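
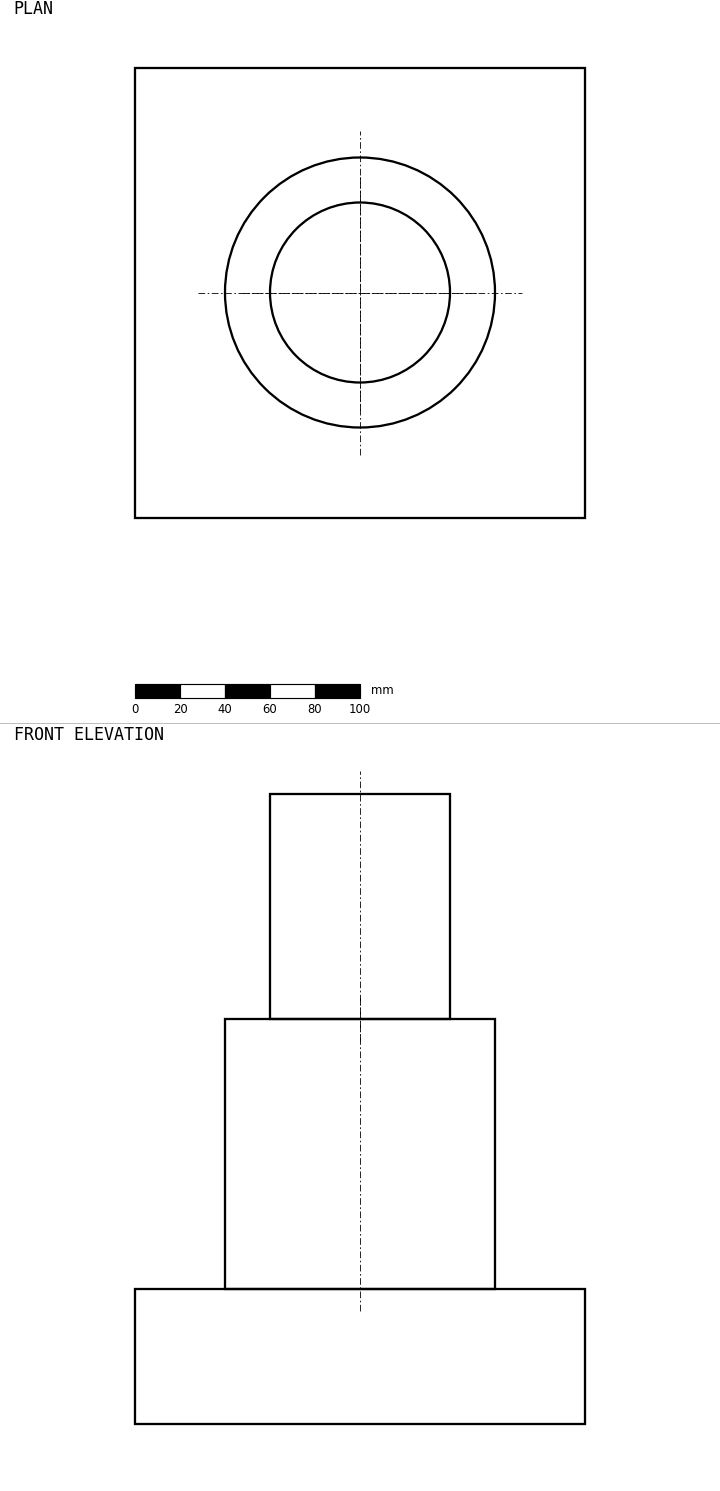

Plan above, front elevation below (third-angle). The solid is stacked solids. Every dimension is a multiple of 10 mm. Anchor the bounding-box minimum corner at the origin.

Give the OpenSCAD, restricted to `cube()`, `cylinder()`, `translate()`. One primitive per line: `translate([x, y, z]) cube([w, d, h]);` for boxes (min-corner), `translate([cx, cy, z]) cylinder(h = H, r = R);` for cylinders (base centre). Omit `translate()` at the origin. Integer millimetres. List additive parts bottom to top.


cube([200, 200, 60]);
translate([100, 100, 60]) cylinder(h = 120, r = 60);
translate([100, 100, 180]) cylinder(h = 100, r = 40);


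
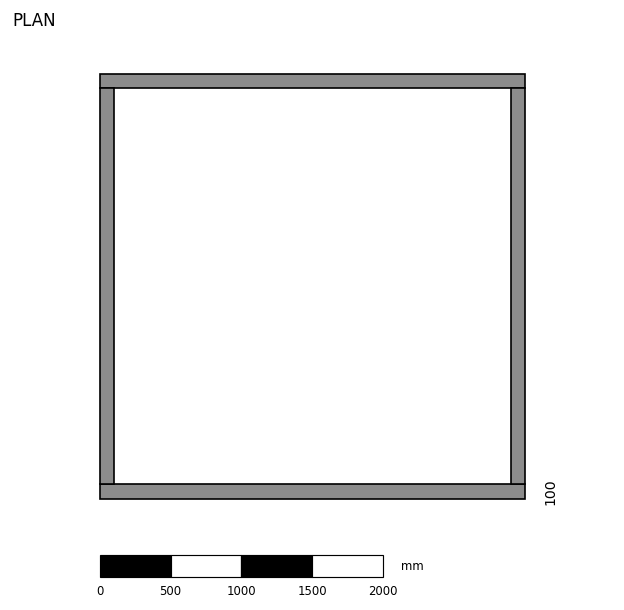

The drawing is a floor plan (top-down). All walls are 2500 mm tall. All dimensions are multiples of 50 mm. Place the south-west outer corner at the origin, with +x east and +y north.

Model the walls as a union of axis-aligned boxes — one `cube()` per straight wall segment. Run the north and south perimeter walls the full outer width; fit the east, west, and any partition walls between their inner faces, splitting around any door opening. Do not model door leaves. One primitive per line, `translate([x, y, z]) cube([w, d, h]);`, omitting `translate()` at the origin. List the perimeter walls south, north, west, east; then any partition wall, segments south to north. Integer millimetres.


cube([3000, 100, 2500]);
translate([0, 2900, 0]) cube([3000, 100, 2500]);
translate([0, 100, 0]) cube([100, 2800, 2500]);
translate([2900, 100, 0]) cube([100, 2800, 2500]);


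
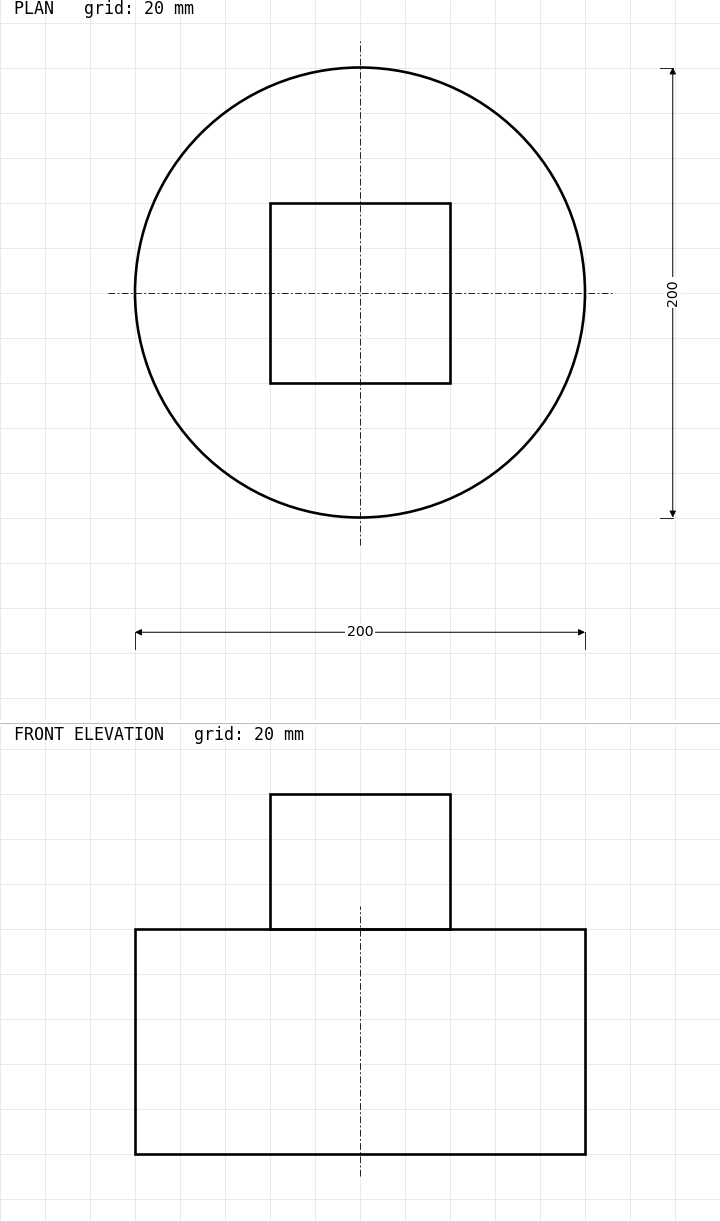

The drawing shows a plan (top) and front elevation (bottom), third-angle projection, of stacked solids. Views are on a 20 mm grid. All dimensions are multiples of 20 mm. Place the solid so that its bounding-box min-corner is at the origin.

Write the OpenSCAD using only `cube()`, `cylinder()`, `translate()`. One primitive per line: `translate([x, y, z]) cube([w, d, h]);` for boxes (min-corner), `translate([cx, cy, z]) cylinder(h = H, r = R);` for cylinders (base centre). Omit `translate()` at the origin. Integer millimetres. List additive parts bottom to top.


translate([100, 100, 0]) cylinder(h = 100, r = 100);
translate([60, 60, 100]) cube([80, 80, 60]);


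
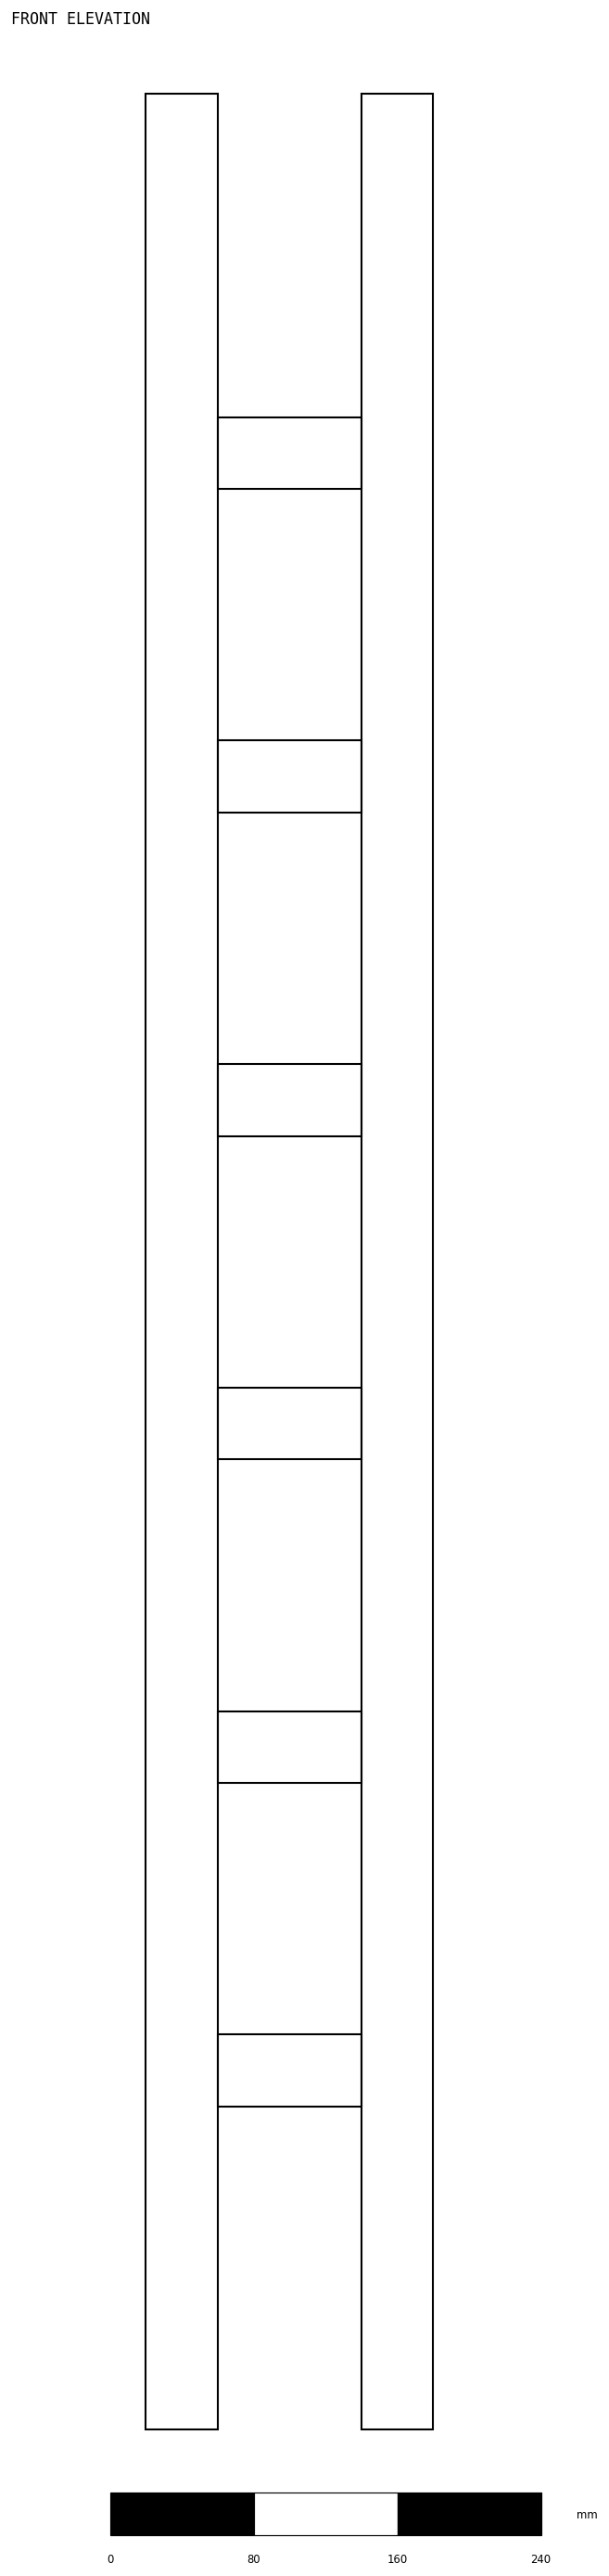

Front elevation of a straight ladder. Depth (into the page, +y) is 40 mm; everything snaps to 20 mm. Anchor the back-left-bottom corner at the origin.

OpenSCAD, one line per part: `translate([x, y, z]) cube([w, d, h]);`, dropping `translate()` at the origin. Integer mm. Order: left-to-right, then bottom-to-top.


cube([40, 40, 1300]);
translate([40, 0, 180]) cube([80, 40, 40]);
translate([40, 0, 360]) cube([80, 40, 40]);
translate([40, 0, 540]) cube([80, 40, 40]);
translate([40, 0, 720]) cube([80, 40, 40]);
translate([40, 0, 900]) cube([80, 40, 40]);
translate([40, 0, 1080]) cube([80, 40, 40]);
translate([120, 0, 0]) cube([40, 40, 1300]);


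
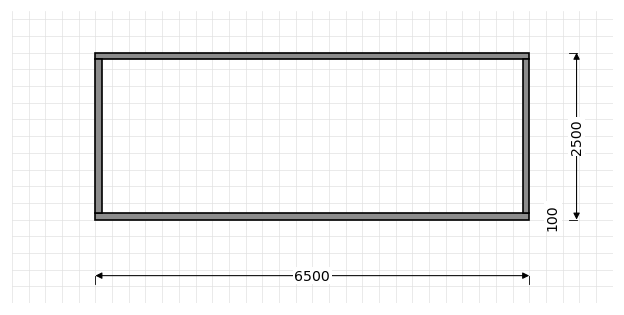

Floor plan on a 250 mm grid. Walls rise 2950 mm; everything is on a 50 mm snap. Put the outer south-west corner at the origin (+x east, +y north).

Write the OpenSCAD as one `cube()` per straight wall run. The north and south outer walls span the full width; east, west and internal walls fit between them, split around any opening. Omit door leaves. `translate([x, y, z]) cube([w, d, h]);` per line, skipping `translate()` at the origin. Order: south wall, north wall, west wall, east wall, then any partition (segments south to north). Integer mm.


cube([6500, 100, 2950]);
translate([0, 2400, 0]) cube([6500, 100, 2950]);
translate([0, 100, 0]) cube([100, 2300, 2950]);
translate([6400, 100, 0]) cube([100, 2300, 2950]);


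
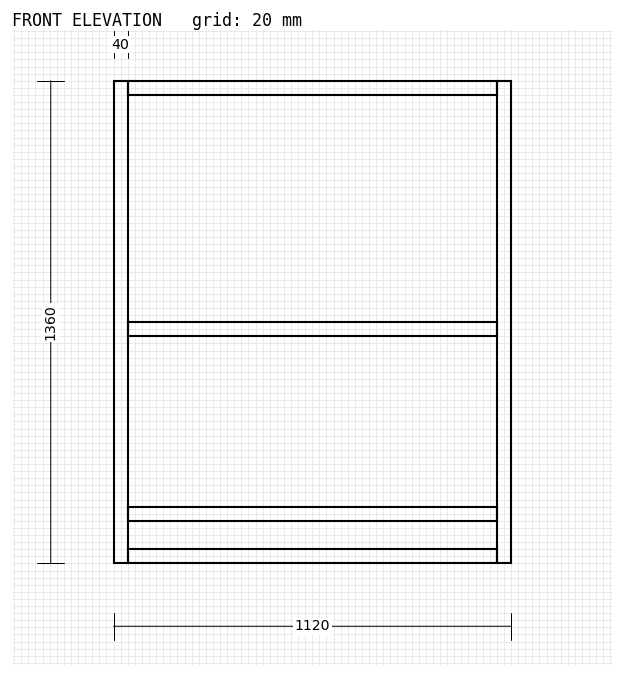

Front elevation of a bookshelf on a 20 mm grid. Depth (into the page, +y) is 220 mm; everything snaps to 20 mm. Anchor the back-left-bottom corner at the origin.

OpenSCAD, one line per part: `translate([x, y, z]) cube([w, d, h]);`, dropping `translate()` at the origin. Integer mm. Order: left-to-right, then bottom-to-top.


cube([40, 220, 1360]);
translate([40, 0, 0]) cube([1040, 220, 40]);
translate([40, 0, 120]) cube([1040, 220, 40]);
translate([40, 0, 640]) cube([1040, 220, 40]);
translate([40, 0, 1320]) cube([1040, 220, 40]);
translate([1080, 0, 0]) cube([40, 220, 1360]);


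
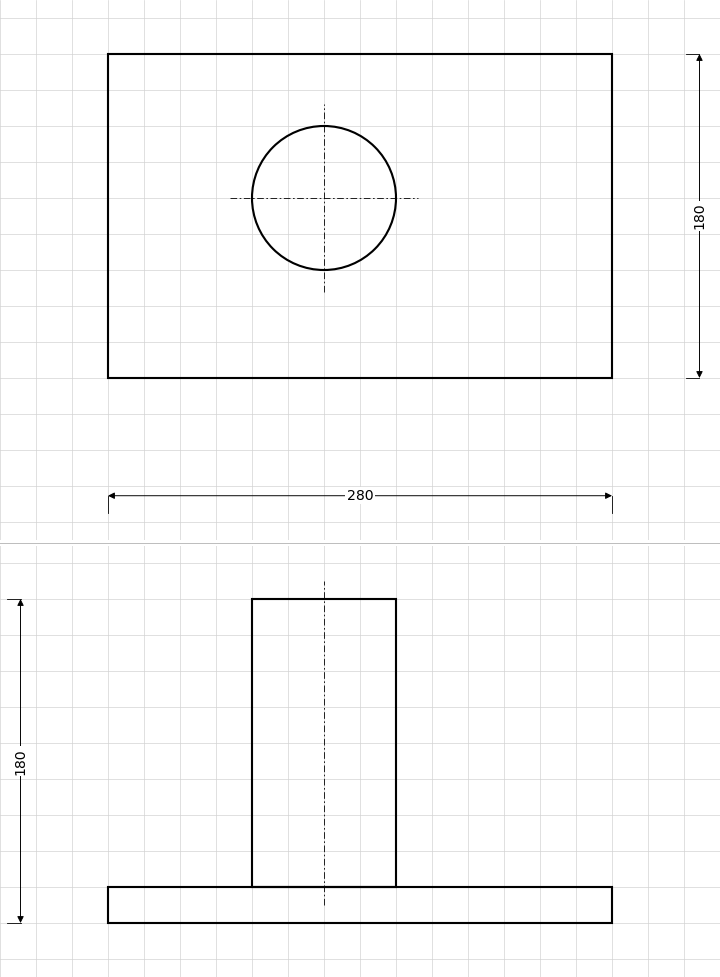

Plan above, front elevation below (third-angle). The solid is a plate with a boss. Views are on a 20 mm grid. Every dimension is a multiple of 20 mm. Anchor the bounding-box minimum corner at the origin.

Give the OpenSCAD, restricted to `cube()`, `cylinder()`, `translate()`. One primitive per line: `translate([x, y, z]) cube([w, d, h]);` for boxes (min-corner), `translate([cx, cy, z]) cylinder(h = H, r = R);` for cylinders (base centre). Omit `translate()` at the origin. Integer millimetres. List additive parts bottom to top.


cube([280, 180, 20]);
translate([120, 100, 20]) cylinder(h = 160, r = 40);


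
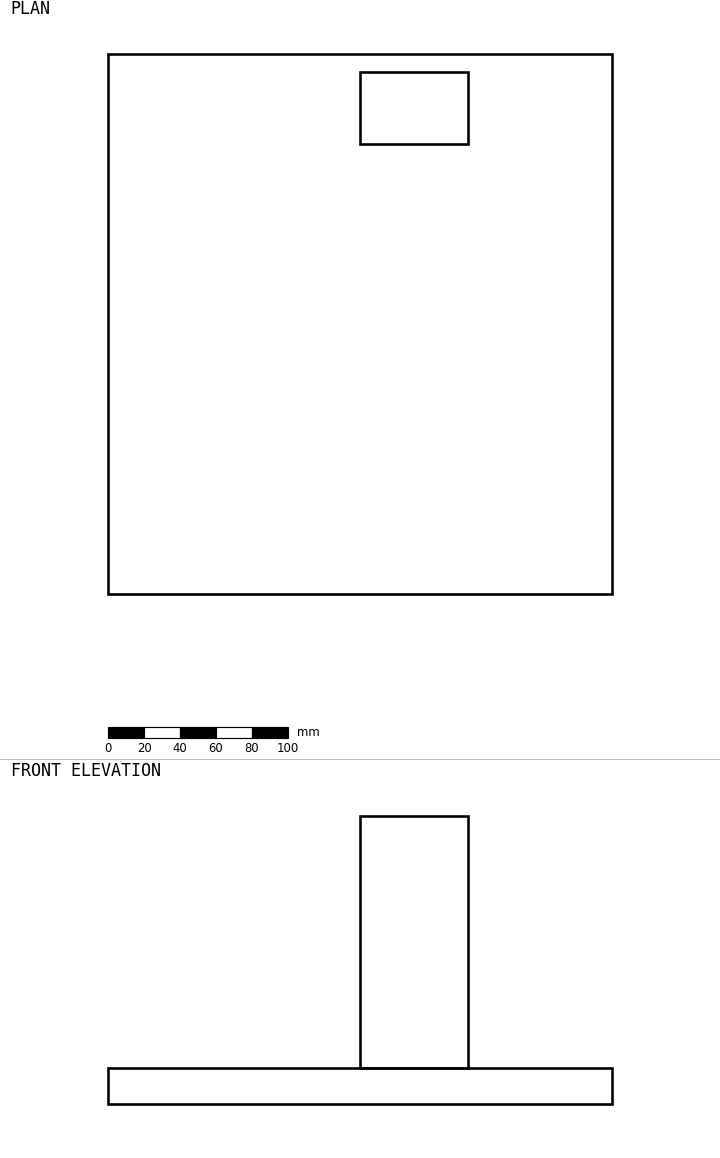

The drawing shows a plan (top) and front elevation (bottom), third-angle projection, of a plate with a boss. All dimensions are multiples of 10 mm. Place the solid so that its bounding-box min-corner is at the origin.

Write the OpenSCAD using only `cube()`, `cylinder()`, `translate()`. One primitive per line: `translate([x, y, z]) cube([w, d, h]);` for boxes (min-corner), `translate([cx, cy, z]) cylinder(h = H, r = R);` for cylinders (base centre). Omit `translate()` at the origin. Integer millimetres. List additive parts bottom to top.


cube([280, 300, 20]);
translate([140, 250, 20]) cube([60, 40, 140]);


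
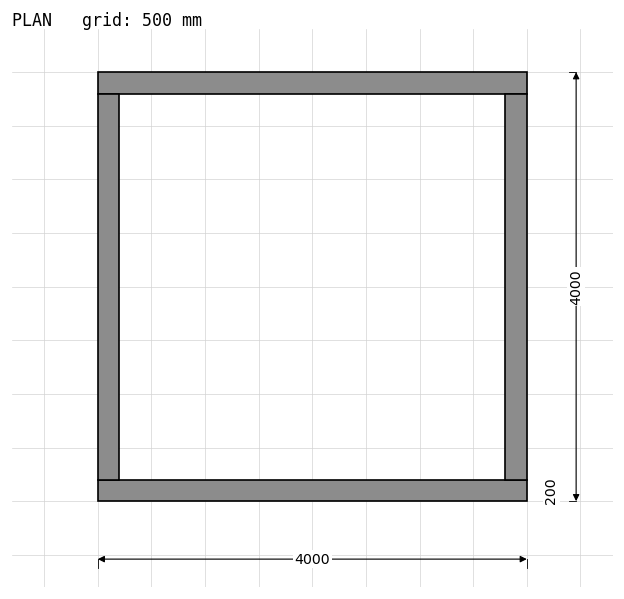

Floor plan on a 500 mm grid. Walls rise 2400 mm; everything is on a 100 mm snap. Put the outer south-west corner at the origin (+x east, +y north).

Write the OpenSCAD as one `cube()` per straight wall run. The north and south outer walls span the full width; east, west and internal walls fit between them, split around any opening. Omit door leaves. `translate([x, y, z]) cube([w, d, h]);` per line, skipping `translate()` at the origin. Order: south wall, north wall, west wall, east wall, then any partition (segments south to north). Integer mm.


cube([4000, 200, 2400]);
translate([0, 3800, 0]) cube([4000, 200, 2400]);
translate([0, 200, 0]) cube([200, 3600, 2400]);
translate([3800, 200, 0]) cube([200, 3600, 2400]);


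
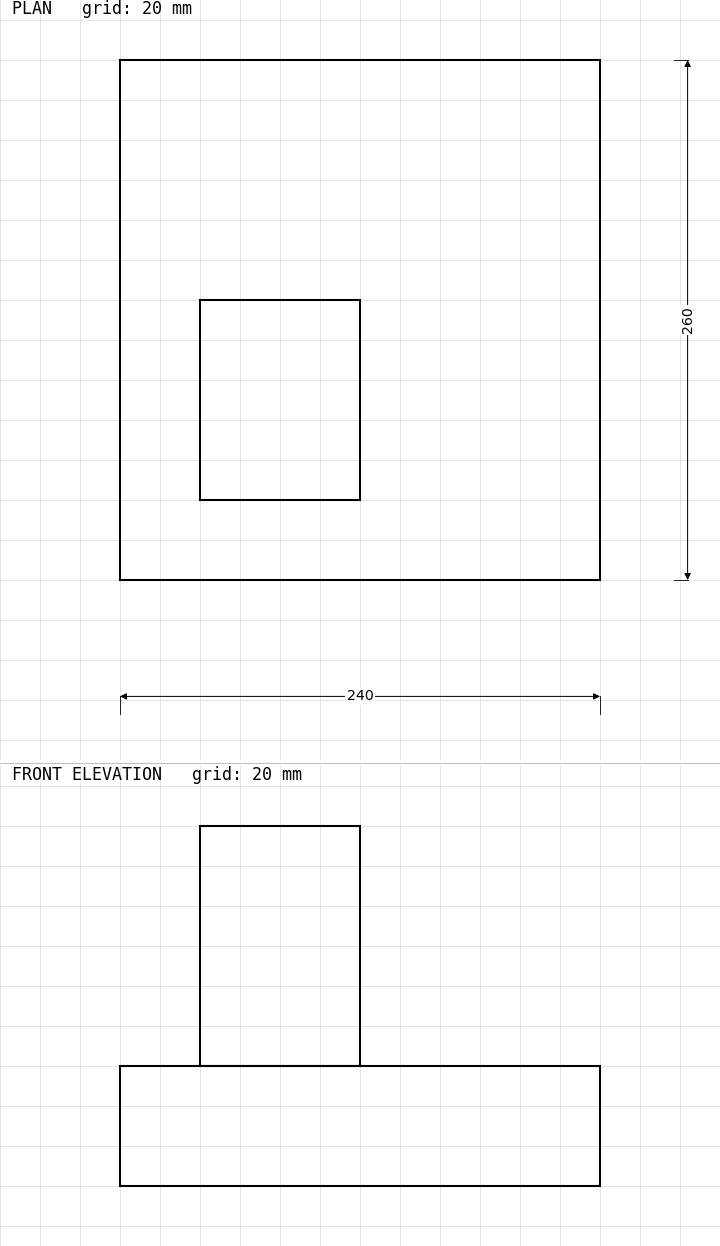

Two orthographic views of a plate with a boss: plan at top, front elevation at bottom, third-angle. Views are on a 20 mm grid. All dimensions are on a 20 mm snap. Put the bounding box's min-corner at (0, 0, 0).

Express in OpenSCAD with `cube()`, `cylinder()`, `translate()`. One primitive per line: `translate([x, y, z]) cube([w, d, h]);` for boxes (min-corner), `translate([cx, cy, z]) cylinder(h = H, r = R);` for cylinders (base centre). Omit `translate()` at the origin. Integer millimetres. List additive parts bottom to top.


cube([240, 260, 60]);
translate([40, 40, 60]) cube([80, 100, 120]);


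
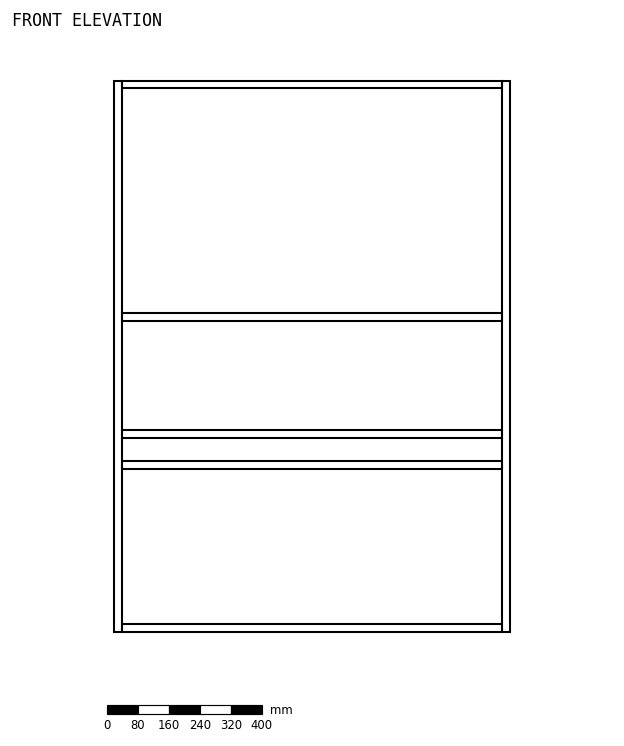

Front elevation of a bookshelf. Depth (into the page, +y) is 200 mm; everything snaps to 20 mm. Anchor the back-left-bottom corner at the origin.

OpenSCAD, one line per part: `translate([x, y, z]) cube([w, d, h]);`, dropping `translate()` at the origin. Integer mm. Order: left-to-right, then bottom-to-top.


cube([20, 200, 1420]);
translate([20, 0, 0]) cube([980, 200, 20]);
translate([20, 0, 420]) cube([980, 200, 20]);
translate([20, 0, 500]) cube([980, 200, 20]);
translate([20, 0, 800]) cube([980, 200, 20]);
translate([20, 0, 1400]) cube([980, 200, 20]);
translate([1000, 0, 0]) cube([20, 200, 1420]);


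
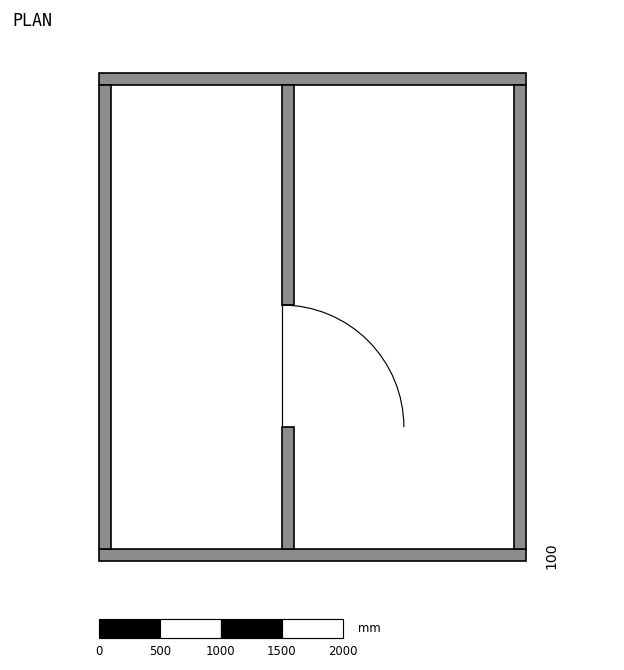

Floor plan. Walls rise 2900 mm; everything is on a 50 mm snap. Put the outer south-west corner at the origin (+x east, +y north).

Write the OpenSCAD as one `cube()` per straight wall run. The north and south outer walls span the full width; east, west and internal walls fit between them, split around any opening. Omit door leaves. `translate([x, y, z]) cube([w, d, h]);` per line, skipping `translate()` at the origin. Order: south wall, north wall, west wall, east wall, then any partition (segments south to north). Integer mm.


cube([3500, 100, 2900]);
translate([0, 3900, 0]) cube([3500, 100, 2900]);
translate([0, 100, 0]) cube([100, 3800, 2900]);
translate([3400, 100, 0]) cube([100, 3800, 2900]);
translate([1500, 100, 0]) cube([100, 1000, 2900]);
translate([1500, 2100, 0]) cube([100, 1800, 2900]);


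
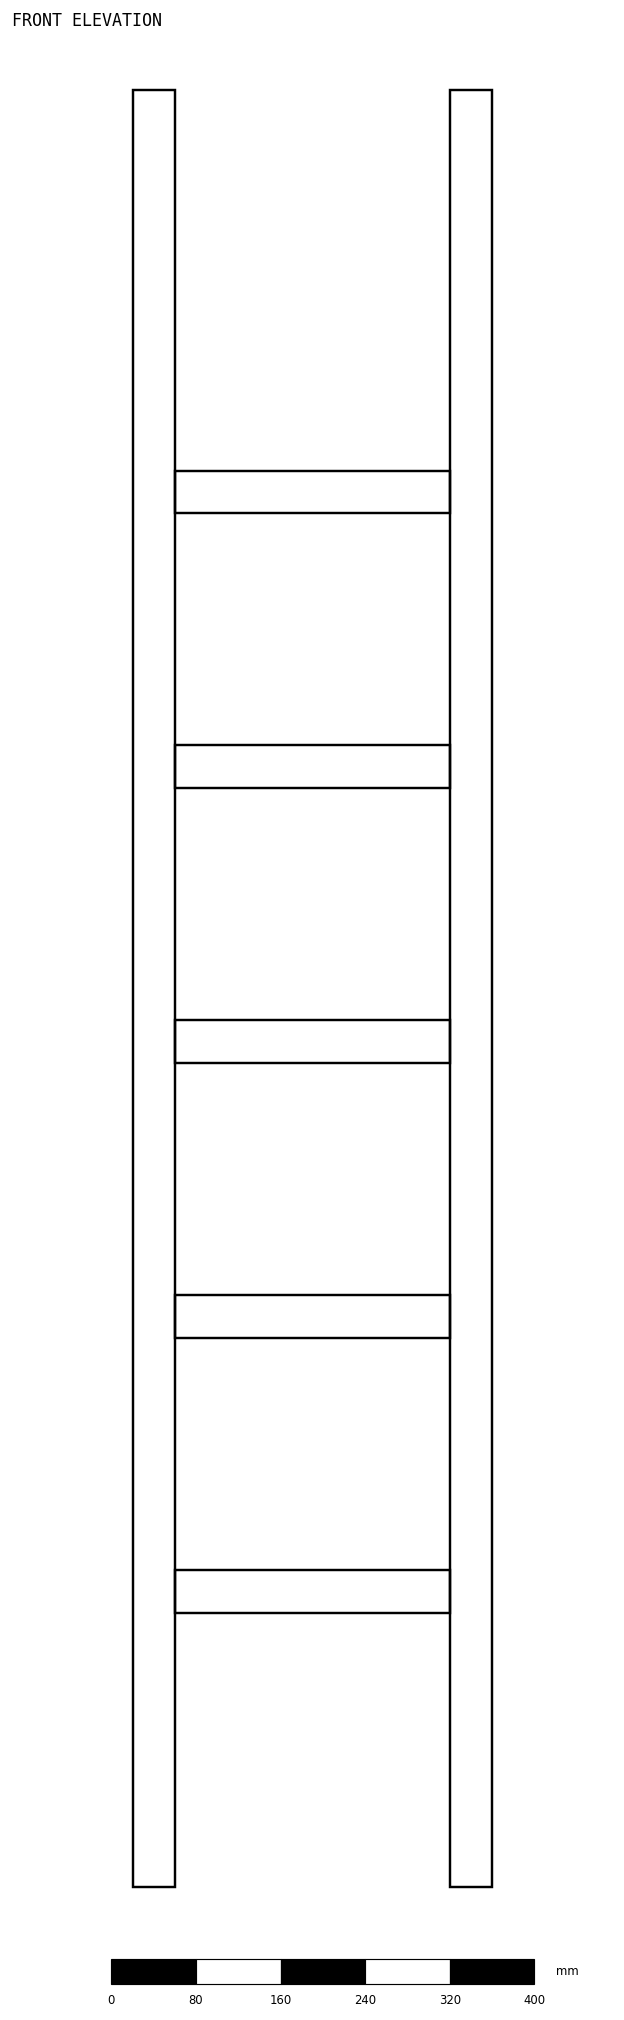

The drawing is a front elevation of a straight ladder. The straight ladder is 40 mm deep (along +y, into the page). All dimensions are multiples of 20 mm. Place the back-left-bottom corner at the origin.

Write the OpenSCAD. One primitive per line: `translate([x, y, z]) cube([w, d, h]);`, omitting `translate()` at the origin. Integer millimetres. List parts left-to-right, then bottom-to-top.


cube([40, 40, 1700]);
translate([40, 0, 260]) cube([260, 40, 40]);
translate([40, 0, 520]) cube([260, 40, 40]);
translate([40, 0, 780]) cube([260, 40, 40]);
translate([40, 0, 1040]) cube([260, 40, 40]);
translate([40, 0, 1300]) cube([260, 40, 40]);
translate([300, 0, 0]) cube([40, 40, 1700]);


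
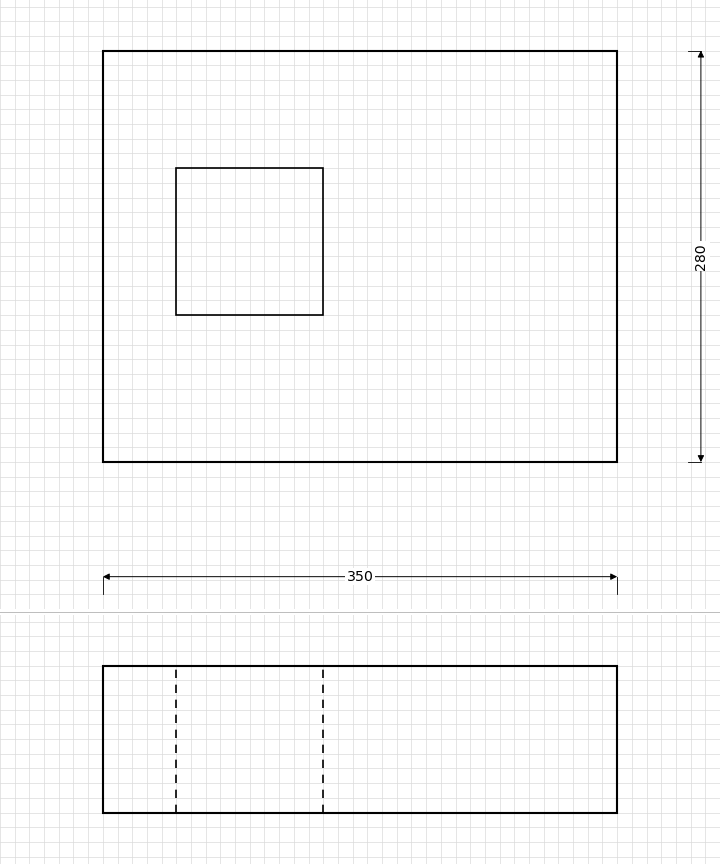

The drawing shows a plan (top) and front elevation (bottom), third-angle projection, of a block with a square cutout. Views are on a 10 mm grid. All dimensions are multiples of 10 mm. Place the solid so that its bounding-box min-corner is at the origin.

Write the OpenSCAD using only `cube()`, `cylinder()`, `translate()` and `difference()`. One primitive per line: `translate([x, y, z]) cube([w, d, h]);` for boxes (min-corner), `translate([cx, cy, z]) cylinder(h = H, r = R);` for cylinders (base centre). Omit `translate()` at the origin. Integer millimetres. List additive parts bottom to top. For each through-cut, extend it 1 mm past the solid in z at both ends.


difference() {
  cube([350, 280, 100]);
  translate([50, 100, -1]) cube([100, 100, 102]);
}


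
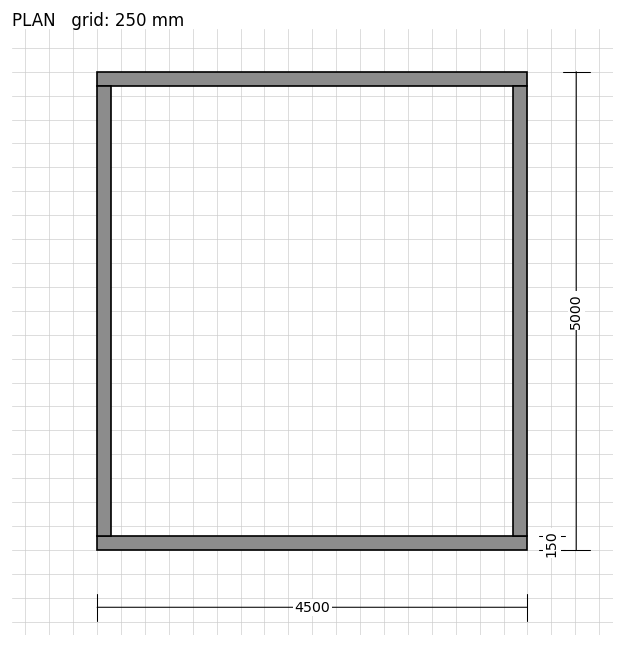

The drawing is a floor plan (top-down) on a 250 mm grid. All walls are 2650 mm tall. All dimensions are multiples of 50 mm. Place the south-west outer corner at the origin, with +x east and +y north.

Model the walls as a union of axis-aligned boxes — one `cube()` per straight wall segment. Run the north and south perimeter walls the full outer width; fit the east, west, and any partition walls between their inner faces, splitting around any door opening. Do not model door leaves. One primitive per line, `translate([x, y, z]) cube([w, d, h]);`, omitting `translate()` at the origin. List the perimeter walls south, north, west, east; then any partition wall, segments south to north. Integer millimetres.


cube([4500, 150, 2650]);
translate([0, 4850, 0]) cube([4500, 150, 2650]);
translate([0, 150, 0]) cube([150, 4700, 2650]);
translate([4350, 150, 0]) cube([150, 4700, 2650]);


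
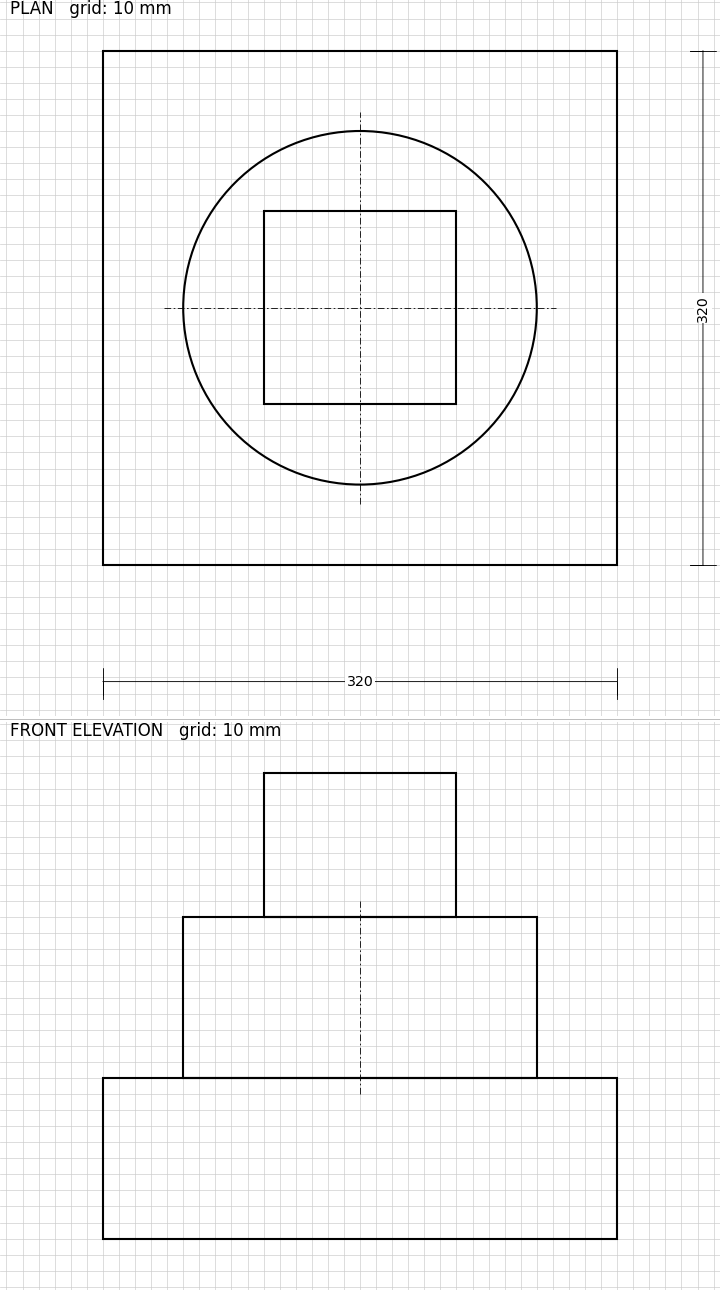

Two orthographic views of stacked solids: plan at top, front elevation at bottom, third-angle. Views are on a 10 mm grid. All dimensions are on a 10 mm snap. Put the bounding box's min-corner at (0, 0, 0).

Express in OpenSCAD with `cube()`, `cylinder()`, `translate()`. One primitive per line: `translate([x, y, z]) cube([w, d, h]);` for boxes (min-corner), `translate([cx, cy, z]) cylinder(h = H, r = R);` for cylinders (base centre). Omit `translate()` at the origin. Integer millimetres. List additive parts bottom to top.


cube([320, 320, 100]);
translate([160, 160, 100]) cylinder(h = 100, r = 110);
translate([100, 100, 200]) cube([120, 120, 90]);


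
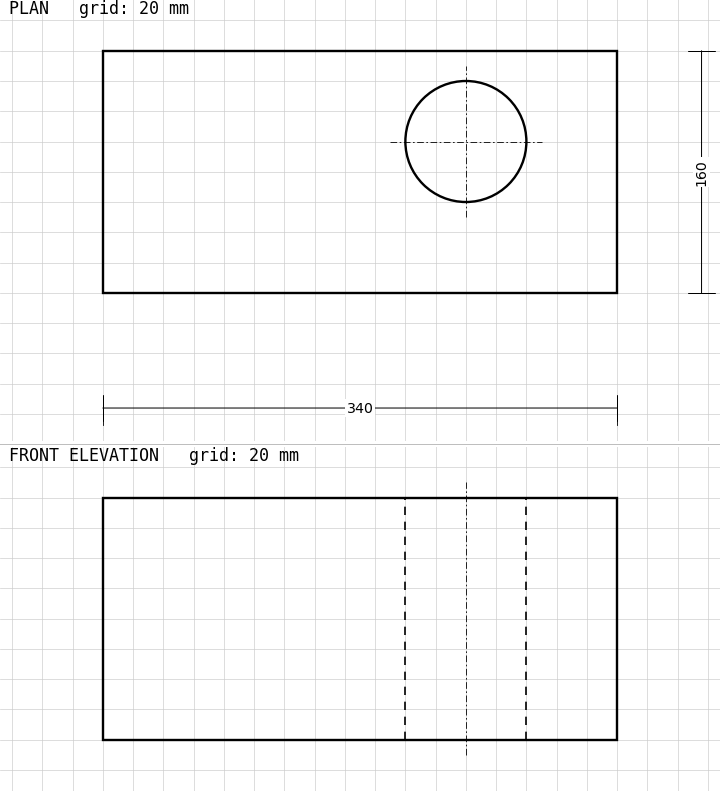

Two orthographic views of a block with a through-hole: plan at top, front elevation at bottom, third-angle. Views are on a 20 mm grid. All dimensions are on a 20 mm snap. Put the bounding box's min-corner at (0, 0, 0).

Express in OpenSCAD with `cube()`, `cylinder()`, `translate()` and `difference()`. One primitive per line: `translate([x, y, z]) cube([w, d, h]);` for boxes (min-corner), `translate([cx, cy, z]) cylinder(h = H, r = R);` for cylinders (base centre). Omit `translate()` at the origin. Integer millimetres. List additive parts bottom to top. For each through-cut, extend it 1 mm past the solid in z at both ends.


difference() {
  cube([340, 160, 160]);
  translate([240, 100, -1]) cylinder(h = 162, r = 40);
}


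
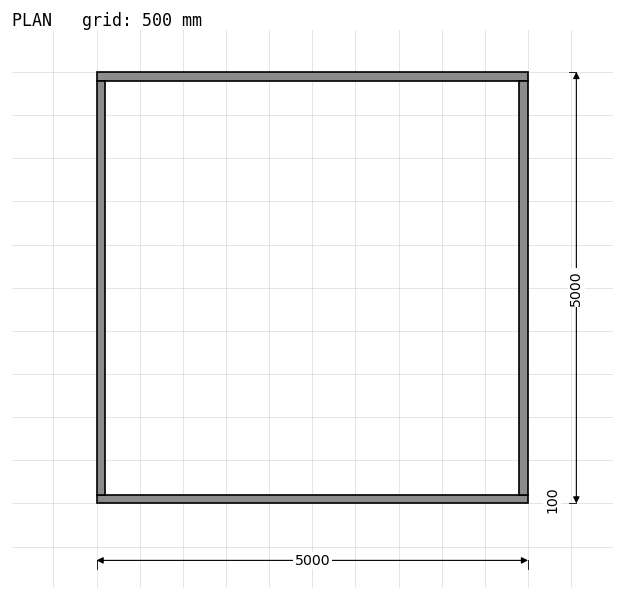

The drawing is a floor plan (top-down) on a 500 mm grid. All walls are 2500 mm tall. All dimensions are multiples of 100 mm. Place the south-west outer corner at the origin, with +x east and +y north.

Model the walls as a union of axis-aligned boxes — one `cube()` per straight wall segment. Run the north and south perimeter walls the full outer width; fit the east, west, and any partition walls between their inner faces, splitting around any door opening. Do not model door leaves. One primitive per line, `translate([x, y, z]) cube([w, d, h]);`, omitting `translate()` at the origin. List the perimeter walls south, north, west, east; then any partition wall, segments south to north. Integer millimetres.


cube([5000, 100, 2500]);
translate([0, 4900, 0]) cube([5000, 100, 2500]);
translate([0, 100, 0]) cube([100, 4800, 2500]);
translate([4900, 100, 0]) cube([100, 4800, 2500]);


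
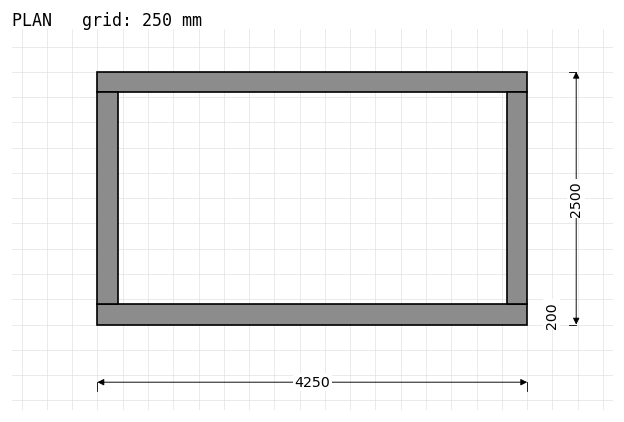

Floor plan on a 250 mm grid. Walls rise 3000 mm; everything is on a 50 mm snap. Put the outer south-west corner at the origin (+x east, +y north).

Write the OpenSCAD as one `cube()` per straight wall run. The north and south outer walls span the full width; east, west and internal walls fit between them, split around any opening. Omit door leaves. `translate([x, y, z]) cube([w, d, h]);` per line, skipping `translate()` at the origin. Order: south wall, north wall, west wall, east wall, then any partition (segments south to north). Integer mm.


cube([4250, 200, 3000]);
translate([0, 2300, 0]) cube([4250, 200, 3000]);
translate([0, 200, 0]) cube([200, 2100, 3000]);
translate([4050, 200, 0]) cube([200, 2100, 3000]);


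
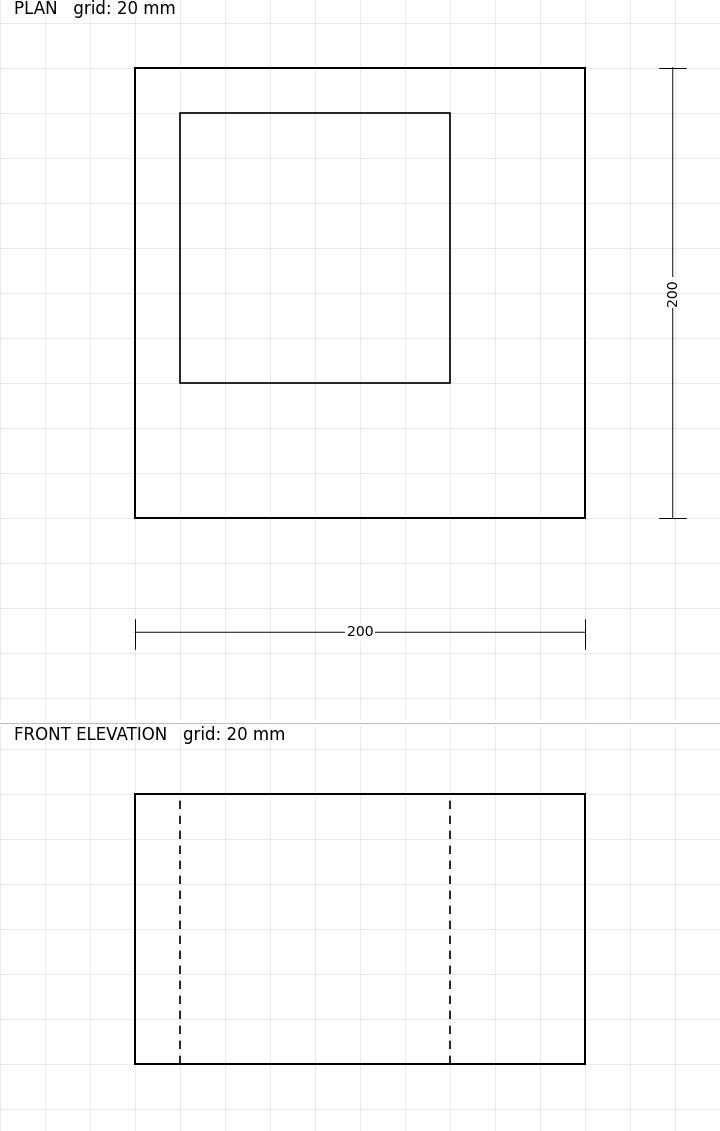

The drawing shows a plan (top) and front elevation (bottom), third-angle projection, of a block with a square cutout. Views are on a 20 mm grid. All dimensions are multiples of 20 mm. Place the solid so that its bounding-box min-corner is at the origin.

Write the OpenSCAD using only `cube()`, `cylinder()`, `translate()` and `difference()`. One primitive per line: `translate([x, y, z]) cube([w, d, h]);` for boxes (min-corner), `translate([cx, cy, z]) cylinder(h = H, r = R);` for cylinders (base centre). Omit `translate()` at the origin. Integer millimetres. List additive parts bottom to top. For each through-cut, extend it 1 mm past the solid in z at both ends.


difference() {
  cube([200, 200, 120]);
  translate([20, 60, -1]) cube([120, 120, 122]);
}


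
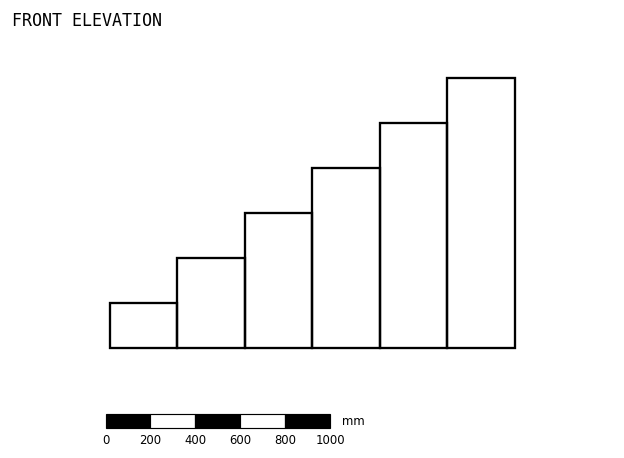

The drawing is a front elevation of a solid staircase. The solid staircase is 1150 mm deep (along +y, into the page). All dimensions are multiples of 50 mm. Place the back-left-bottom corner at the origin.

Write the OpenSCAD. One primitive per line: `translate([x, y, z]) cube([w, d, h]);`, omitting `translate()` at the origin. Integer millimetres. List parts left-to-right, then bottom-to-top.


cube([300, 1150, 200]);
translate([300, 0, 0]) cube([300, 1150, 400]);
translate([600, 0, 0]) cube([300, 1150, 600]);
translate([900, 0, 0]) cube([300, 1150, 800]);
translate([1200, 0, 0]) cube([300, 1150, 1000]);
translate([1500, 0, 0]) cube([300, 1150, 1200]);


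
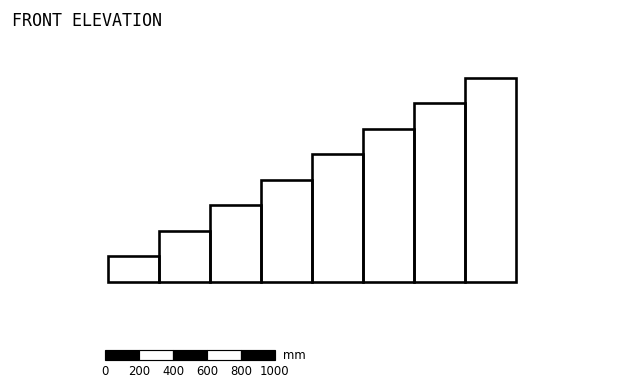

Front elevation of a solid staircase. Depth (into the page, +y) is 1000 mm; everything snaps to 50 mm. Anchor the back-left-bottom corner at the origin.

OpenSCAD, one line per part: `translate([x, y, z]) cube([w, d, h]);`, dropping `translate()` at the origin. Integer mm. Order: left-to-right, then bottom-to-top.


cube([300, 1000, 150]);
translate([300, 0, 0]) cube([300, 1000, 300]);
translate([600, 0, 0]) cube([300, 1000, 450]);
translate([900, 0, 0]) cube([300, 1000, 600]);
translate([1200, 0, 0]) cube([300, 1000, 750]);
translate([1500, 0, 0]) cube([300, 1000, 900]);
translate([1800, 0, 0]) cube([300, 1000, 1050]);
translate([2100, 0, 0]) cube([300, 1000, 1200]);


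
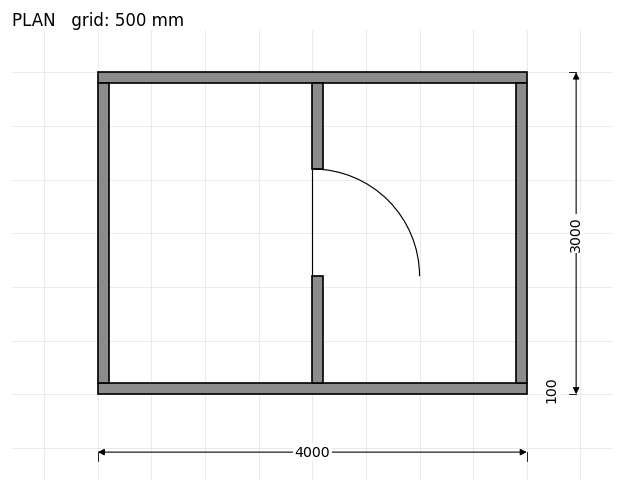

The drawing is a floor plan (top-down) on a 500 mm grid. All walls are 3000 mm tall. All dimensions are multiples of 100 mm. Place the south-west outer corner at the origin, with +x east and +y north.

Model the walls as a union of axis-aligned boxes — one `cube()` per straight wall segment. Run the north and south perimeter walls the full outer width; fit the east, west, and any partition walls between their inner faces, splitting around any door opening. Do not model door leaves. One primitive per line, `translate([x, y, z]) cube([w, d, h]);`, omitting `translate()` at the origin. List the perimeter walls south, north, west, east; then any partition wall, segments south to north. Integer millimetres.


cube([4000, 100, 3000]);
translate([0, 2900, 0]) cube([4000, 100, 3000]);
translate([0, 100, 0]) cube([100, 2800, 3000]);
translate([3900, 100, 0]) cube([100, 2800, 3000]);
translate([2000, 100, 0]) cube([100, 1000, 3000]);
translate([2000, 2100, 0]) cube([100, 800, 3000]);


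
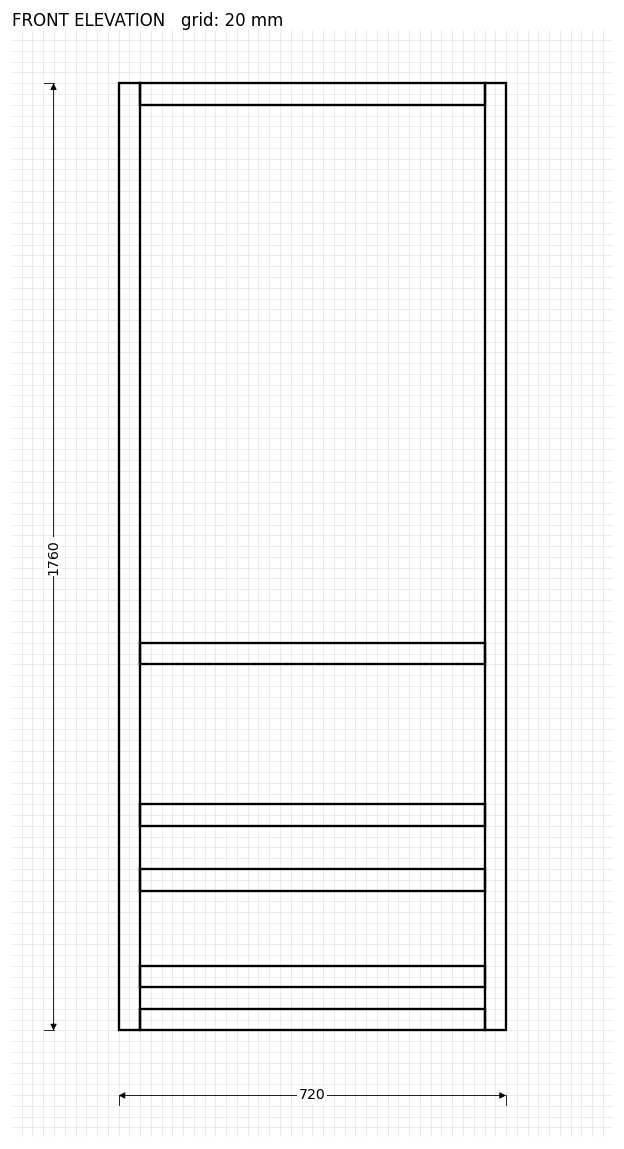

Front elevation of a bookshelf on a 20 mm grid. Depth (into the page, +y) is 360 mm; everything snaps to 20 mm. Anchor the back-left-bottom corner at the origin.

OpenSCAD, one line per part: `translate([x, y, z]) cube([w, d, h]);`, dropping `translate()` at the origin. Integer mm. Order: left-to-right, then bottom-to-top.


cube([40, 360, 1760]);
translate([40, 0, 0]) cube([640, 360, 40]);
translate([40, 0, 80]) cube([640, 360, 40]);
translate([40, 0, 260]) cube([640, 360, 40]);
translate([40, 0, 380]) cube([640, 360, 40]);
translate([40, 0, 680]) cube([640, 360, 40]);
translate([40, 0, 1720]) cube([640, 360, 40]);
translate([680, 0, 0]) cube([40, 360, 1760]);


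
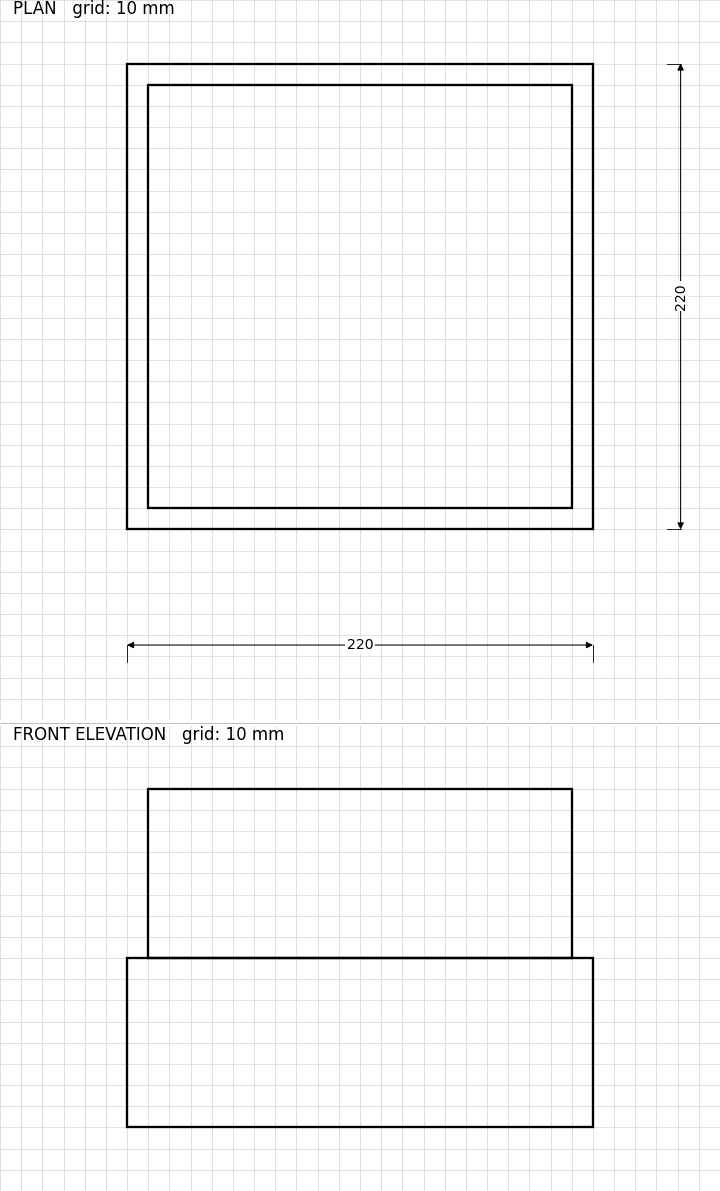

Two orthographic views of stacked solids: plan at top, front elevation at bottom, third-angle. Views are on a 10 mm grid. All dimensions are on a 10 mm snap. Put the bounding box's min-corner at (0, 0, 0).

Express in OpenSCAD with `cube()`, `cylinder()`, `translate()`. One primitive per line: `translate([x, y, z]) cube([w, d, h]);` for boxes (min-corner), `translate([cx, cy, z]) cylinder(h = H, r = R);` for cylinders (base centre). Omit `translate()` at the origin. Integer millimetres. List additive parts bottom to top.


cube([220, 220, 80]);
translate([10, 10, 80]) cube([200, 200, 80]);


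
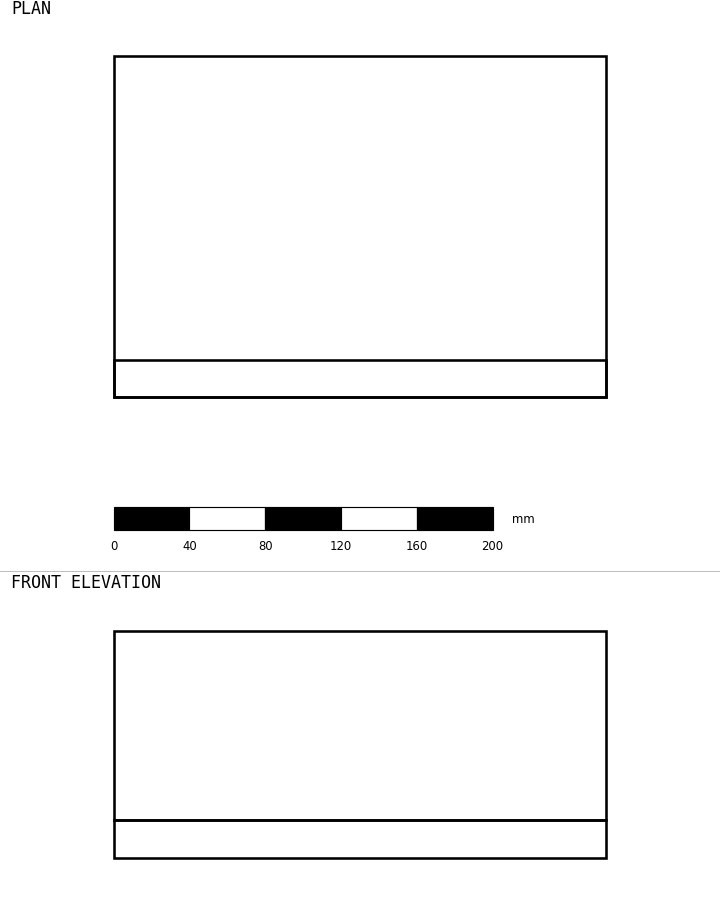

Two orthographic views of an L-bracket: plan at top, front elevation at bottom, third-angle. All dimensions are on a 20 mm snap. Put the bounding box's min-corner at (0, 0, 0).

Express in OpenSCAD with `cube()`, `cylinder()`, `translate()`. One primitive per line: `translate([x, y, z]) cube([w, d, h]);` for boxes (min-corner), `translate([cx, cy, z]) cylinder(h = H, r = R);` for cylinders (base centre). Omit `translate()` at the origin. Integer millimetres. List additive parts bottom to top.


cube([260, 180, 20]);
translate([0, 0, 20]) cube([260, 20, 100]);


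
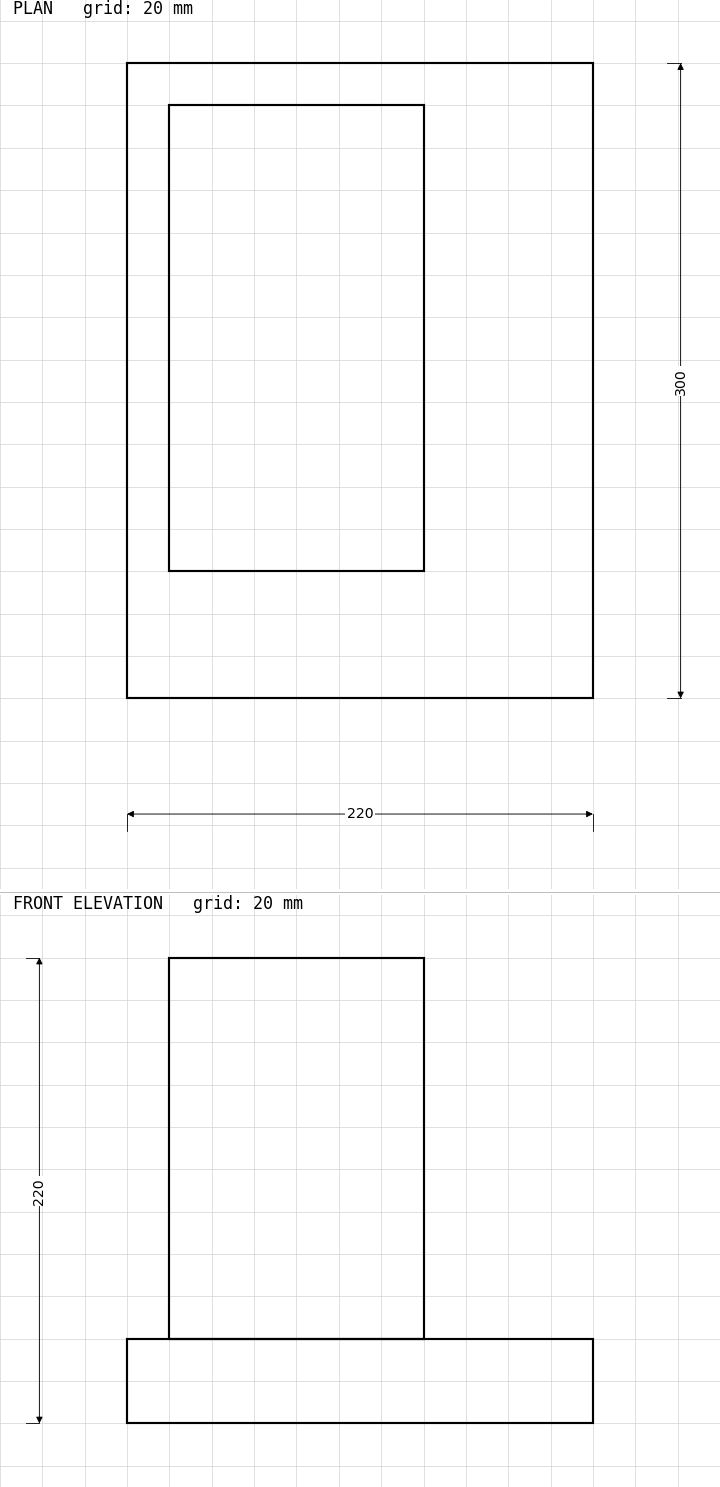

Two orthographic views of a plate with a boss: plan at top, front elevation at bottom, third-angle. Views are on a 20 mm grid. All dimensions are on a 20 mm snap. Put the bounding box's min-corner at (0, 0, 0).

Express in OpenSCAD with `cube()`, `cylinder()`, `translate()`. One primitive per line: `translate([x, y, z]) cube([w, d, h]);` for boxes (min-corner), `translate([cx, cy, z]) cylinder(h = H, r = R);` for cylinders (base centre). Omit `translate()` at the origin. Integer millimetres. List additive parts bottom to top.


cube([220, 300, 40]);
translate([20, 60, 40]) cube([120, 220, 180]);


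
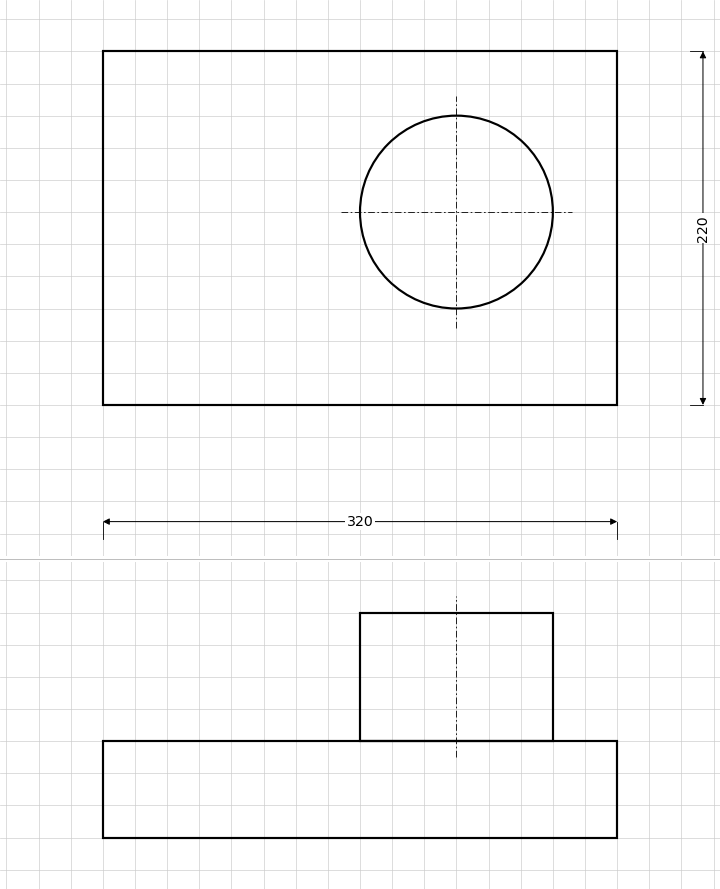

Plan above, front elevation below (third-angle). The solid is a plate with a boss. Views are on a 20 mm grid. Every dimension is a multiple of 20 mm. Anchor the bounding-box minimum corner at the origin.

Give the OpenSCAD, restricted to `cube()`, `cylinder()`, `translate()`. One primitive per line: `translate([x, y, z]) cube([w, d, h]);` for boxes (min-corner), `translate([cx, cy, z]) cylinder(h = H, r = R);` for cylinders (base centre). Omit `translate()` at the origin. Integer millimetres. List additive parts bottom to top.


cube([320, 220, 60]);
translate([220, 120, 60]) cylinder(h = 80, r = 60);


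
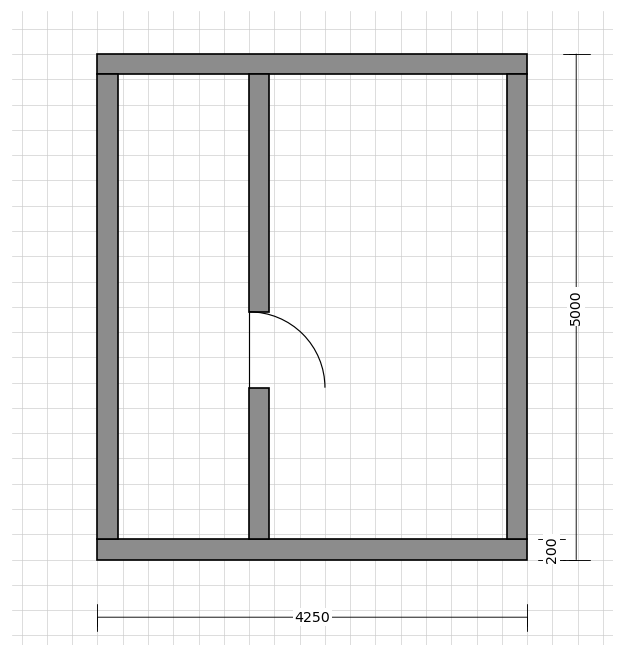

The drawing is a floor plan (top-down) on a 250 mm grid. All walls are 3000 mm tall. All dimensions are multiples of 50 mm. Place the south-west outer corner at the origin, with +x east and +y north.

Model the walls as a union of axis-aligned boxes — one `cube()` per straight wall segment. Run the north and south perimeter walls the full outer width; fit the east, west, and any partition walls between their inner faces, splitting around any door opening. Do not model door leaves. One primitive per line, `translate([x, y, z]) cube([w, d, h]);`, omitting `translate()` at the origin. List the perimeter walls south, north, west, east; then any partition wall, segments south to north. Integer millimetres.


cube([4250, 200, 3000]);
translate([0, 4800, 0]) cube([4250, 200, 3000]);
translate([0, 200, 0]) cube([200, 4600, 3000]);
translate([4050, 200, 0]) cube([200, 4600, 3000]);
translate([1500, 200, 0]) cube([200, 1500, 3000]);
translate([1500, 2450, 0]) cube([200, 2350, 3000]);


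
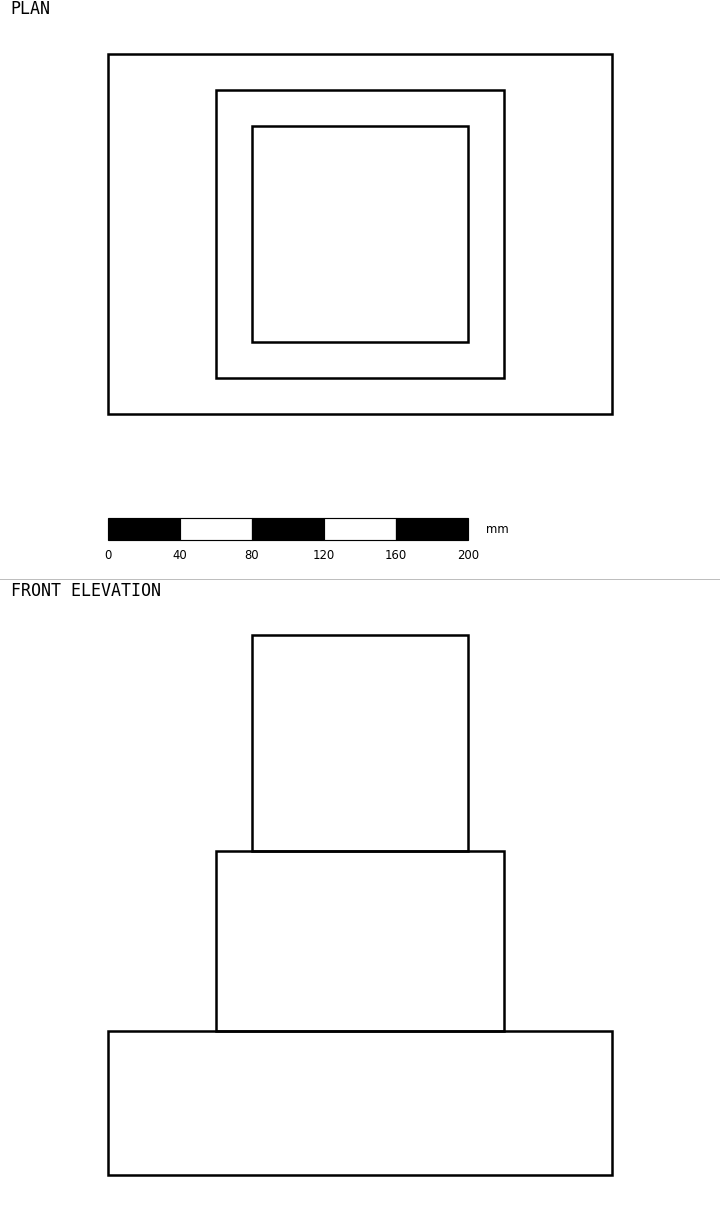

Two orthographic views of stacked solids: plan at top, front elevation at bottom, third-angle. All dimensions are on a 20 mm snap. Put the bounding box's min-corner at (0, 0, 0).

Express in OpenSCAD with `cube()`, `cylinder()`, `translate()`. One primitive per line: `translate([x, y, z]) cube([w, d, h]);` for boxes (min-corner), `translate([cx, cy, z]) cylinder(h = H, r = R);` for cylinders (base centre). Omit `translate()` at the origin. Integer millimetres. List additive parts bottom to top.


cube([280, 200, 80]);
translate([60, 20, 80]) cube([160, 160, 100]);
translate([80, 40, 180]) cube([120, 120, 120]);


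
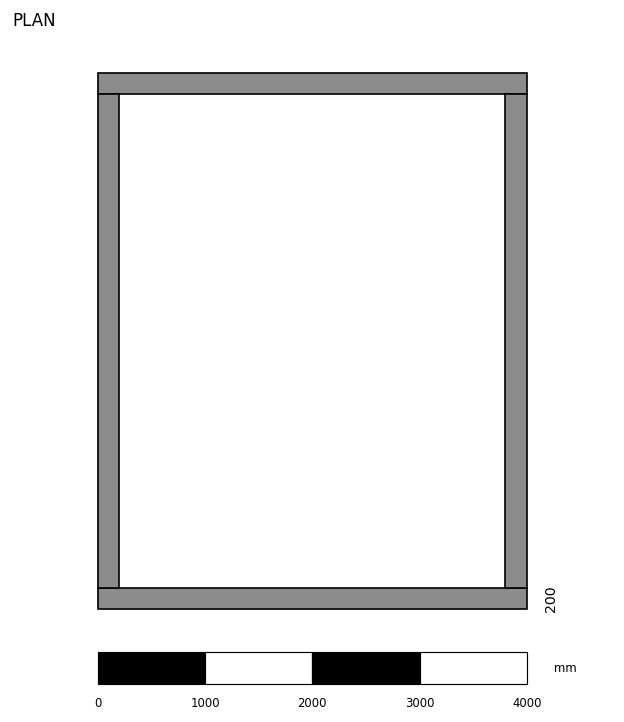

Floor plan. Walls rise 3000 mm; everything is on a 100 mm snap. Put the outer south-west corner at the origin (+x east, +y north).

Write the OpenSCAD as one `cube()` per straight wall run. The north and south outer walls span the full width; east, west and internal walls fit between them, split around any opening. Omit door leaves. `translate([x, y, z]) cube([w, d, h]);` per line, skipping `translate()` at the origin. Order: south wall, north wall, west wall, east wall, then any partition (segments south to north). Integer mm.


cube([4000, 200, 3000]);
translate([0, 4800, 0]) cube([4000, 200, 3000]);
translate([0, 200, 0]) cube([200, 4600, 3000]);
translate([3800, 200, 0]) cube([200, 4600, 3000]);


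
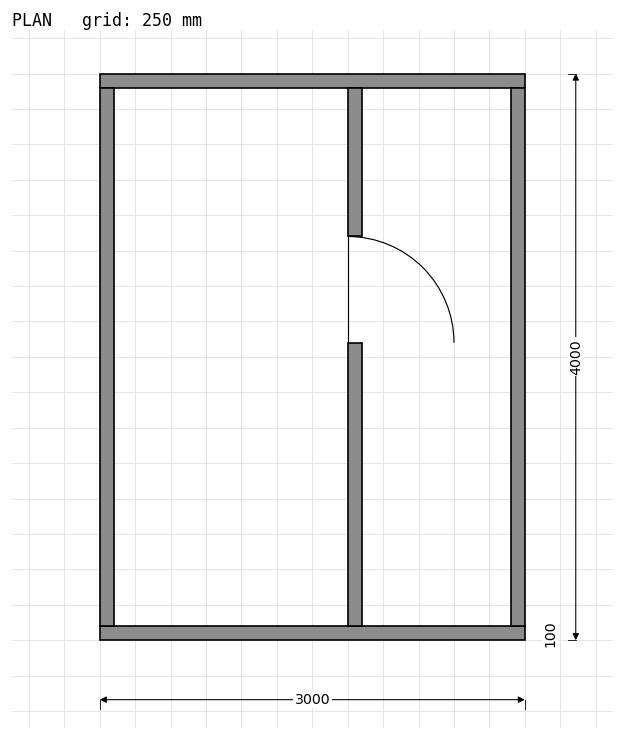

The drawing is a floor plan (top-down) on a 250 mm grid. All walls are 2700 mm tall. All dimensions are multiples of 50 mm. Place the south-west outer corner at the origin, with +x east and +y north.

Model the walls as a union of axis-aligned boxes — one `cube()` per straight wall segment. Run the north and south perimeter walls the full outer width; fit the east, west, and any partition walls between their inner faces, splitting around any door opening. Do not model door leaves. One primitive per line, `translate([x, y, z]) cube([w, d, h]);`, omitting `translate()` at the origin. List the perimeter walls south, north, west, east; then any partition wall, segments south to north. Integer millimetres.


cube([3000, 100, 2700]);
translate([0, 3900, 0]) cube([3000, 100, 2700]);
translate([0, 100, 0]) cube([100, 3800, 2700]);
translate([2900, 100, 0]) cube([100, 3800, 2700]);
translate([1750, 100, 0]) cube([100, 2000, 2700]);
translate([1750, 2850, 0]) cube([100, 1050, 2700]);


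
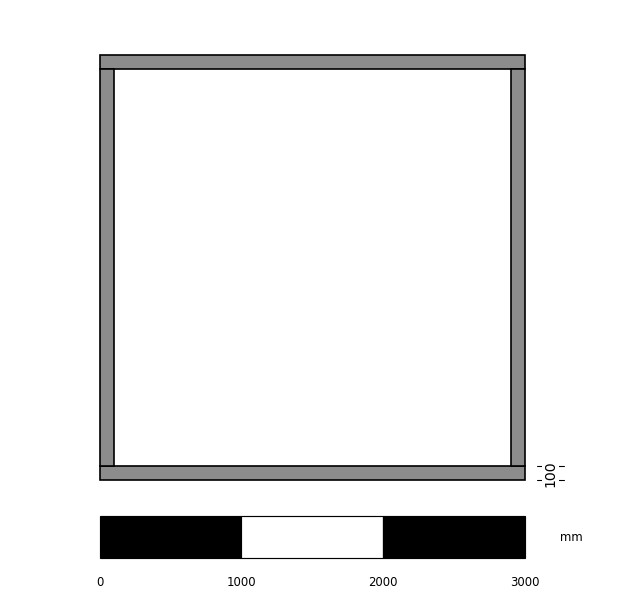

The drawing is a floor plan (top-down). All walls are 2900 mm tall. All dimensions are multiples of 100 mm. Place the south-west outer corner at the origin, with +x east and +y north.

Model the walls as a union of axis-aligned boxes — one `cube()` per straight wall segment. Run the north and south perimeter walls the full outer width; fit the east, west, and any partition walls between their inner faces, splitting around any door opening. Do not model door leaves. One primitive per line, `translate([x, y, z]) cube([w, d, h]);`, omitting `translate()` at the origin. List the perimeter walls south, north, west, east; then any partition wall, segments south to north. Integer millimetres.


cube([3000, 100, 2900]);
translate([0, 2900, 0]) cube([3000, 100, 2900]);
translate([0, 100, 0]) cube([100, 2800, 2900]);
translate([2900, 100, 0]) cube([100, 2800, 2900]);


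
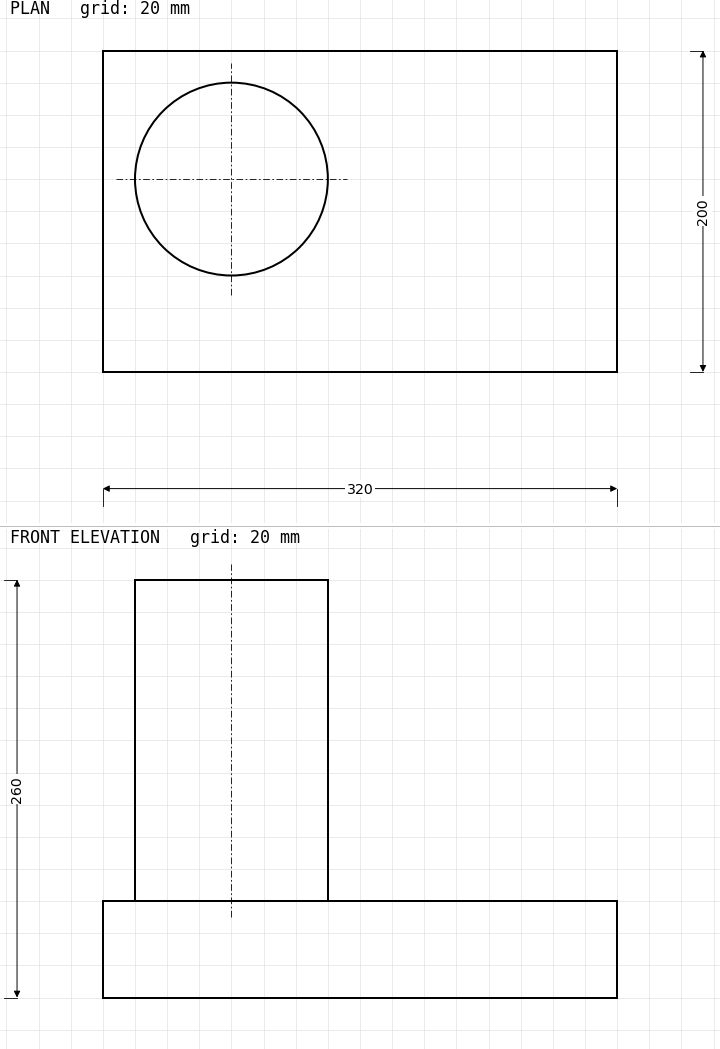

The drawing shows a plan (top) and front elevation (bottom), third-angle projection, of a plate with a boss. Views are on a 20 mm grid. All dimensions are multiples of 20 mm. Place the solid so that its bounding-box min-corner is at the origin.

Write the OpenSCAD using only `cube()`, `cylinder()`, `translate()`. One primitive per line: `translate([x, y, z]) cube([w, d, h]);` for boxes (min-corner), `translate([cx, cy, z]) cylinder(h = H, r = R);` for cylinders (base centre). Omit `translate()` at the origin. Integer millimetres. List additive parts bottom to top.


cube([320, 200, 60]);
translate([80, 120, 60]) cylinder(h = 200, r = 60);


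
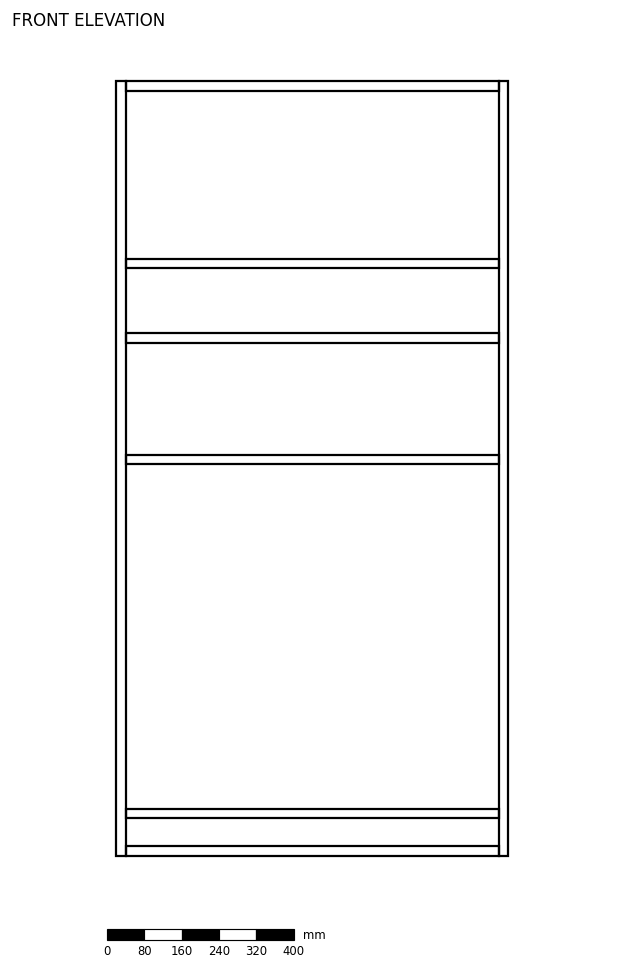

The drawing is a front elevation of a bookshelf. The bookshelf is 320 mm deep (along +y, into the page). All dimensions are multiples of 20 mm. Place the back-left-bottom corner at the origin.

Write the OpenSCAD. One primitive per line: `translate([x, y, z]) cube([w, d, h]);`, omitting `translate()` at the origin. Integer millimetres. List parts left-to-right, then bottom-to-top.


cube([20, 320, 1660]);
translate([20, 0, 0]) cube([800, 320, 20]);
translate([20, 0, 80]) cube([800, 320, 20]);
translate([20, 0, 840]) cube([800, 320, 20]);
translate([20, 0, 1100]) cube([800, 320, 20]);
translate([20, 0, 1260]) cube([800, 320, 20]);
translate([20, 0, 1640]) cube([800, 320, 20]);
translate([820, 0, 0]) cube([20, 320, 1660]);
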